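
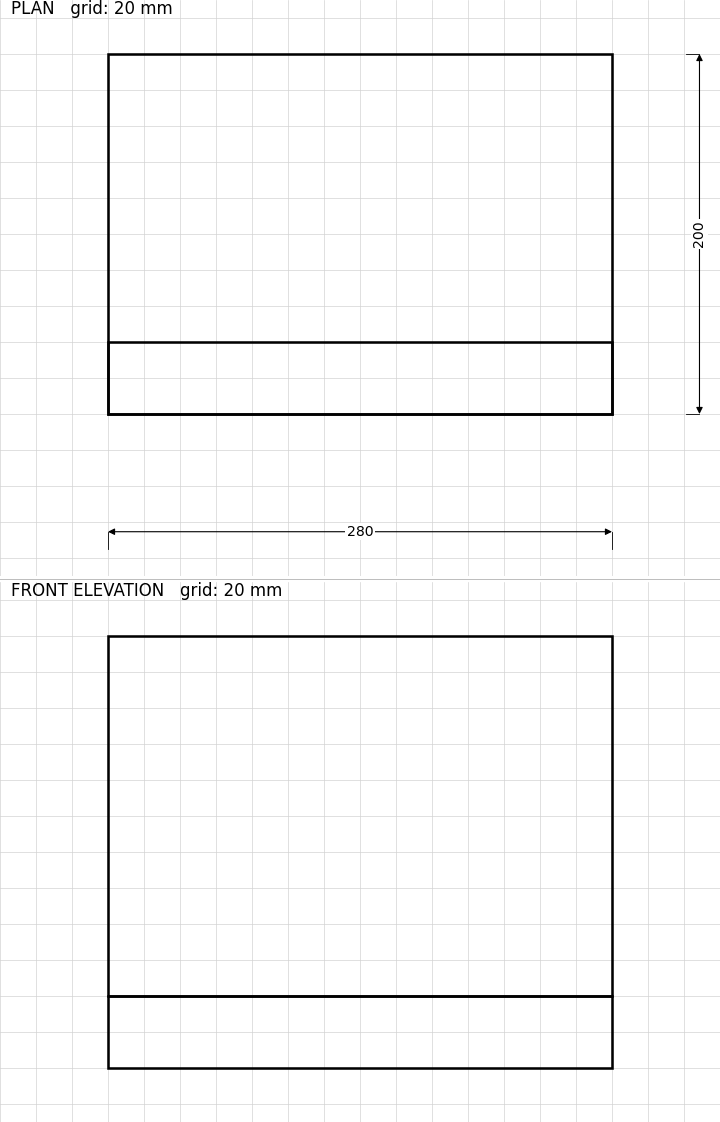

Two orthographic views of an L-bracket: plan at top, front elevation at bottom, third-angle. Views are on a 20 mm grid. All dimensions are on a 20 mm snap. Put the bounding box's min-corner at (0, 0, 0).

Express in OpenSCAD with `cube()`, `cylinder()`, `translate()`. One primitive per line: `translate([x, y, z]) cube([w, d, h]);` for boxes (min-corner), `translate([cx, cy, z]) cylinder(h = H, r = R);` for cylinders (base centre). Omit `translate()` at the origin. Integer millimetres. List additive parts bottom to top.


cube([280, 200, 40]);
translate([0, 0, 40]) cube([280, 40, 200]);


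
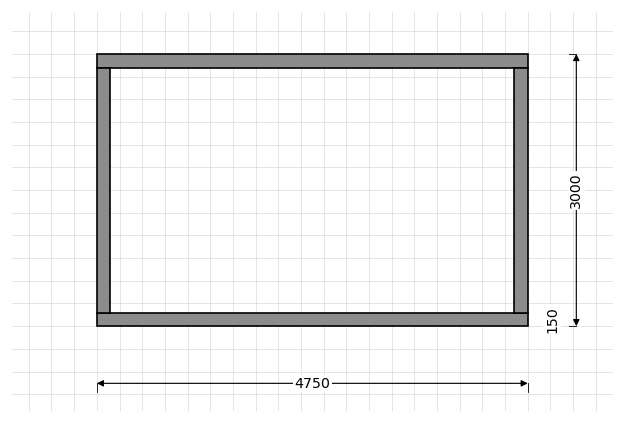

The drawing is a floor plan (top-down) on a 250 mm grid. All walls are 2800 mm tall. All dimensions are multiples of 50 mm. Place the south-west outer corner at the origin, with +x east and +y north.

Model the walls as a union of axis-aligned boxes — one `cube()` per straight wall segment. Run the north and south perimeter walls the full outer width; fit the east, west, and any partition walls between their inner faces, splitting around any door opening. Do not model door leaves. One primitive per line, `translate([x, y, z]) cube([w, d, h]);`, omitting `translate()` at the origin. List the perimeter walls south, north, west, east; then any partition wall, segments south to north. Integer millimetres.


cube([4750, 150, 2800]);
translate([0, 2850, 0]) cube([4750, 150, 2800]);
translate([0, 150, 0]) cube([150, 2700, 2800]);
translate([4600, 150, 0]) cube([150, 2700, 2800]);


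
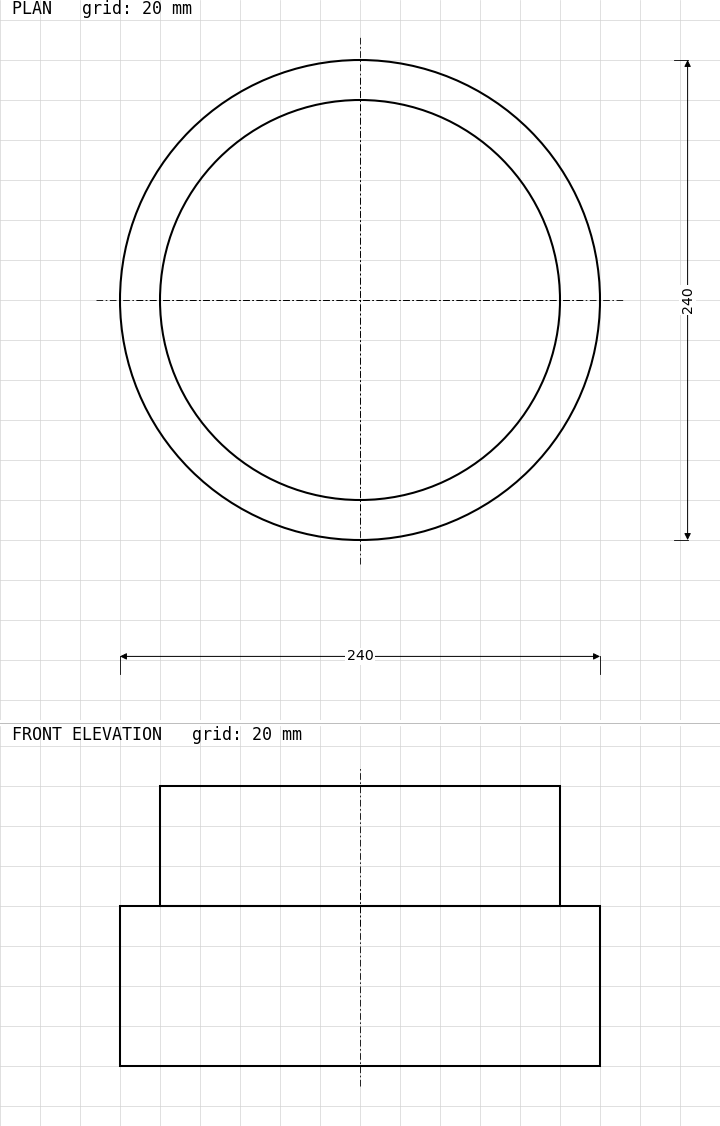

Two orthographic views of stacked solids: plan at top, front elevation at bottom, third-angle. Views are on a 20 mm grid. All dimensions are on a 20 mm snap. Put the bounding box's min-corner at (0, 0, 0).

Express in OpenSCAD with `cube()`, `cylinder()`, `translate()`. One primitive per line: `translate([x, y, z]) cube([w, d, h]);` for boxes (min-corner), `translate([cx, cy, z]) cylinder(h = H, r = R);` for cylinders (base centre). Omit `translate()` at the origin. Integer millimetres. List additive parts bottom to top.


translate([120, 120, 0]) cylinder(h = 80, r = 120);
translate([120, 120, 80]) cylinder(h = 60, r = 100);


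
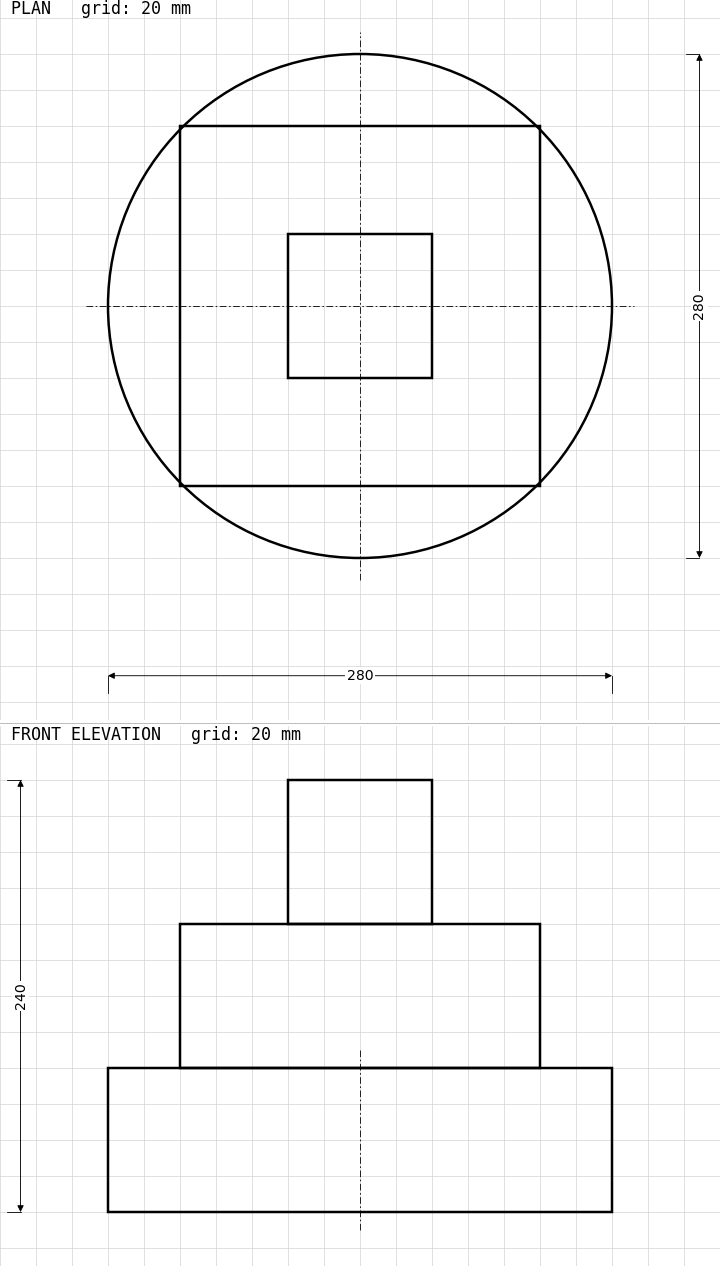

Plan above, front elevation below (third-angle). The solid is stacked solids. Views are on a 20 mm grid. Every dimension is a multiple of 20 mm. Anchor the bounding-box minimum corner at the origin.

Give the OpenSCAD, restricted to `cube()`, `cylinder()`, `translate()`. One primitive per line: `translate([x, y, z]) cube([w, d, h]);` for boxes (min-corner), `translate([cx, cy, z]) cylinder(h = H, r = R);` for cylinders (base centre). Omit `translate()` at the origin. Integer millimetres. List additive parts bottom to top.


translate([140, 140, 0]) cylinder(h = 80, r = 140);
translate([40, 40, 80]) cube([200, 200, 80]);
translate([100, 100, 160]) cube([80, 80, 80]);


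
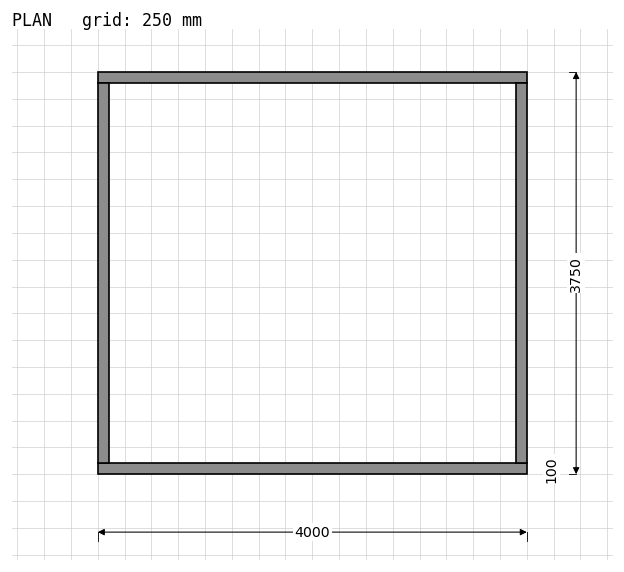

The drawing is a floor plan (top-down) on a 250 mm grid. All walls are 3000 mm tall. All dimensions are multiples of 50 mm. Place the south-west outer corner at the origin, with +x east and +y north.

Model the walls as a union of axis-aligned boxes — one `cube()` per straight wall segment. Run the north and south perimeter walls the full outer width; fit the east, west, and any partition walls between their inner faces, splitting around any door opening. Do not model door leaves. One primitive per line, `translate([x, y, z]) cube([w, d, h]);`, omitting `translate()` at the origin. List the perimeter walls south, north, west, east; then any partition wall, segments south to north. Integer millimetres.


cube([4000, 100, 3000]);
translate([0, 3650, 0]) cube([4000, 100, 3000]);
translate([0, 100, 0]) cube([100, 3550, 3000]);
translate([3900, 100, 0]) cube([100, 3550, 3000]);


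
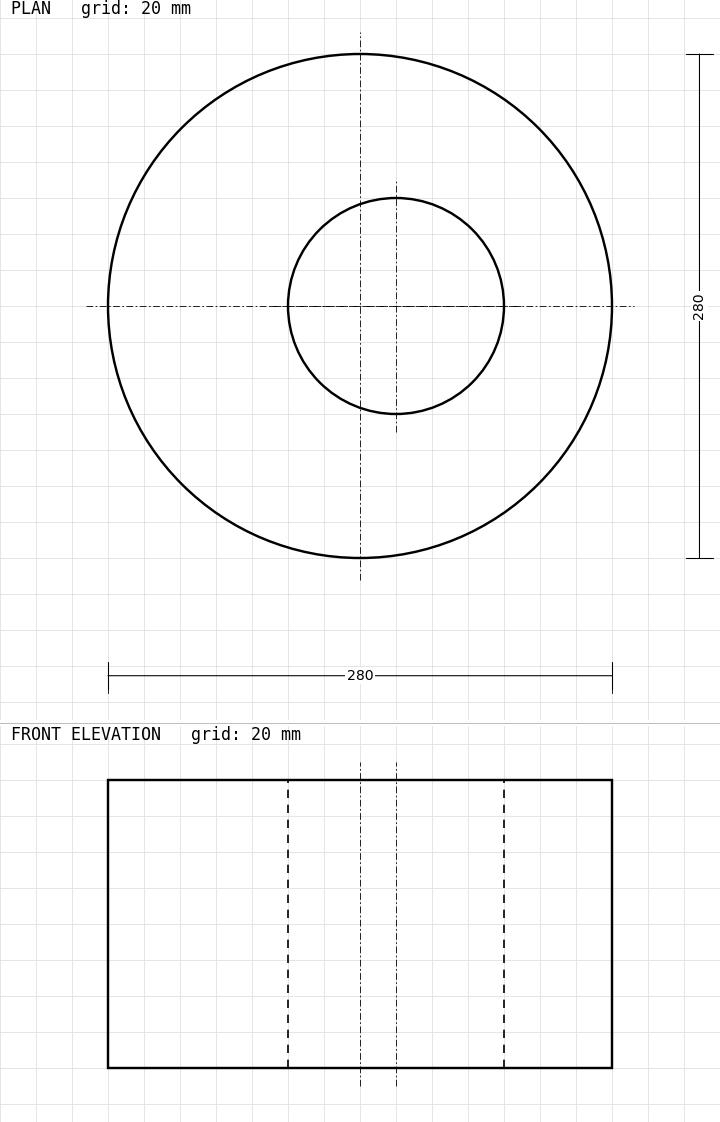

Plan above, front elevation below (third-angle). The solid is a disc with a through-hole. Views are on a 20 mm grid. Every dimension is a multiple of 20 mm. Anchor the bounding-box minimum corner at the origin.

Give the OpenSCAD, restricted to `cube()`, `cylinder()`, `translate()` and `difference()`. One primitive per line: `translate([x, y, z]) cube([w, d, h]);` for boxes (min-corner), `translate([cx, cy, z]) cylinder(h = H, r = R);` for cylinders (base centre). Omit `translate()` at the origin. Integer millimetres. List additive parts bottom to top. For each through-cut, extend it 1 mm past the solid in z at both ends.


difference() {
  translate([140, 140, 0]) cylinder(h = 160, r = 140);
  translate([160, 140, -1]) cylinder(h = 162, r = 60);
}


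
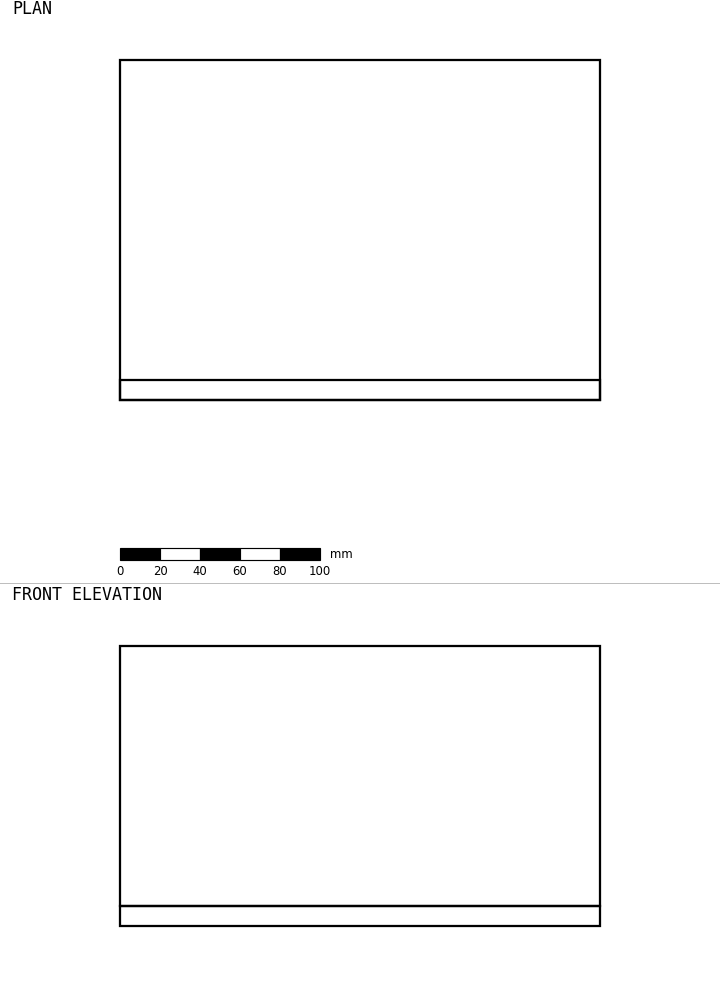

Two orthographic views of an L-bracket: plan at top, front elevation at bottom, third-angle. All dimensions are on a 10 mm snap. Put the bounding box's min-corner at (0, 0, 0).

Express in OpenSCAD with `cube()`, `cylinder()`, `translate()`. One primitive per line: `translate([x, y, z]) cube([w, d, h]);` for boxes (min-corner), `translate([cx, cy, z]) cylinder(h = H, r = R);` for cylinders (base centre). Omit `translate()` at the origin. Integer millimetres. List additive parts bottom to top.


cube([240, 170, 10]);
translate([0, 0, 10]) cube([240, 10, 130]);


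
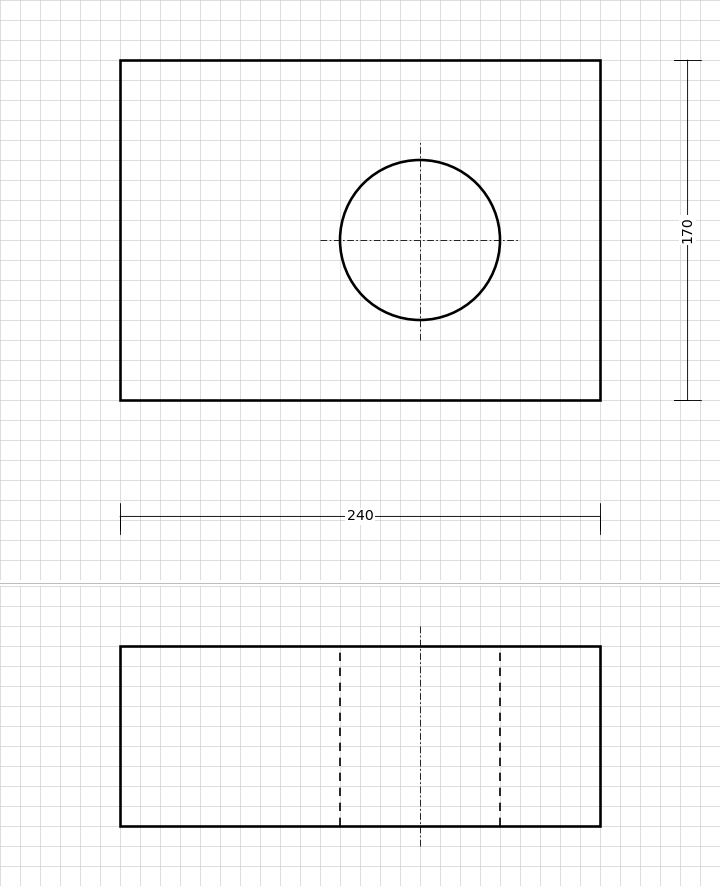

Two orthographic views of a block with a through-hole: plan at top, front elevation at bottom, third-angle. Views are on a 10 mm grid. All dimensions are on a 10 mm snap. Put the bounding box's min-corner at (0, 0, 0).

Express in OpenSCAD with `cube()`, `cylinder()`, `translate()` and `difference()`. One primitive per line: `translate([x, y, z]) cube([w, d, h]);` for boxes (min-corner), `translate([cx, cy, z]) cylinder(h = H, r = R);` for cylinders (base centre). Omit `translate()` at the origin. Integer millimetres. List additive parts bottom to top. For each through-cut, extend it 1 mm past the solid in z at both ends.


difference() {
  cube([240, 170, 90]);
  translate([150, 80, -1]) cylinder(h = 92, r = 40);
}


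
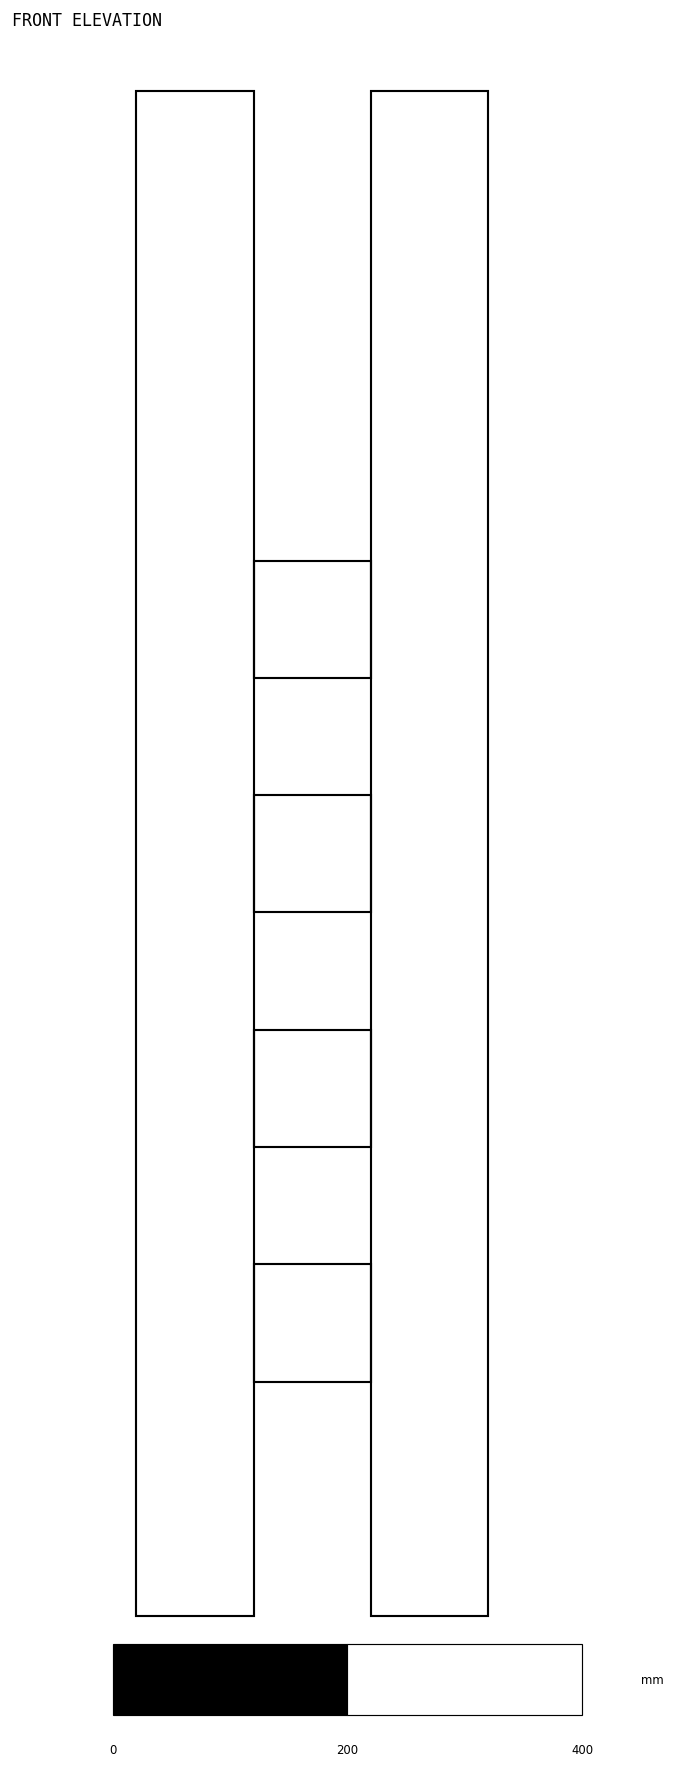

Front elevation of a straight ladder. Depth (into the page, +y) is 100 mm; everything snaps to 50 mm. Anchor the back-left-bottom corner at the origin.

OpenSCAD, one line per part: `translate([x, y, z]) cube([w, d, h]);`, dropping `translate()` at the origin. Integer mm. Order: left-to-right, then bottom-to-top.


cube([100, 100, 1300]);
translate([100, 0, 200]) cube([100, 100, 100]);
translate([100, 0, 400]) cube([100, 100, 100]);
translate([100, 0, 600]) cube([100, 100, 100]);
translate([100, 0, 800]) cube([100, 100, 100]);
translate([200, 0, 0]) cube([100, 100, 1300]);


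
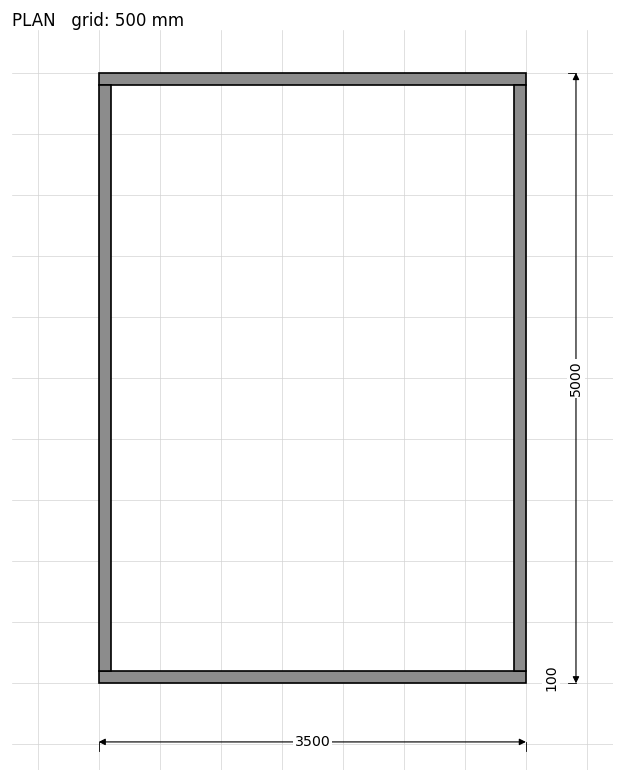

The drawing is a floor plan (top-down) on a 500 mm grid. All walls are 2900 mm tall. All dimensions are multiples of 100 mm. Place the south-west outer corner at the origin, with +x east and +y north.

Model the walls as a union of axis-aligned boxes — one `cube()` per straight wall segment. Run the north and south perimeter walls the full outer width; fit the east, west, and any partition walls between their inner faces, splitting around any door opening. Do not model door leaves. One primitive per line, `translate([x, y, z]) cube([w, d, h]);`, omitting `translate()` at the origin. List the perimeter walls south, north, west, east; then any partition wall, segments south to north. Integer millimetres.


cube([3500, 100, 2900]);
translate([0, 4900, 0]) cube([3500, 100, 2900]);
translate([0, 100, 0]) cube([100, 4800, 2900]);
translate([3400, 100, 0]) cube([100, 4800, 2900]);


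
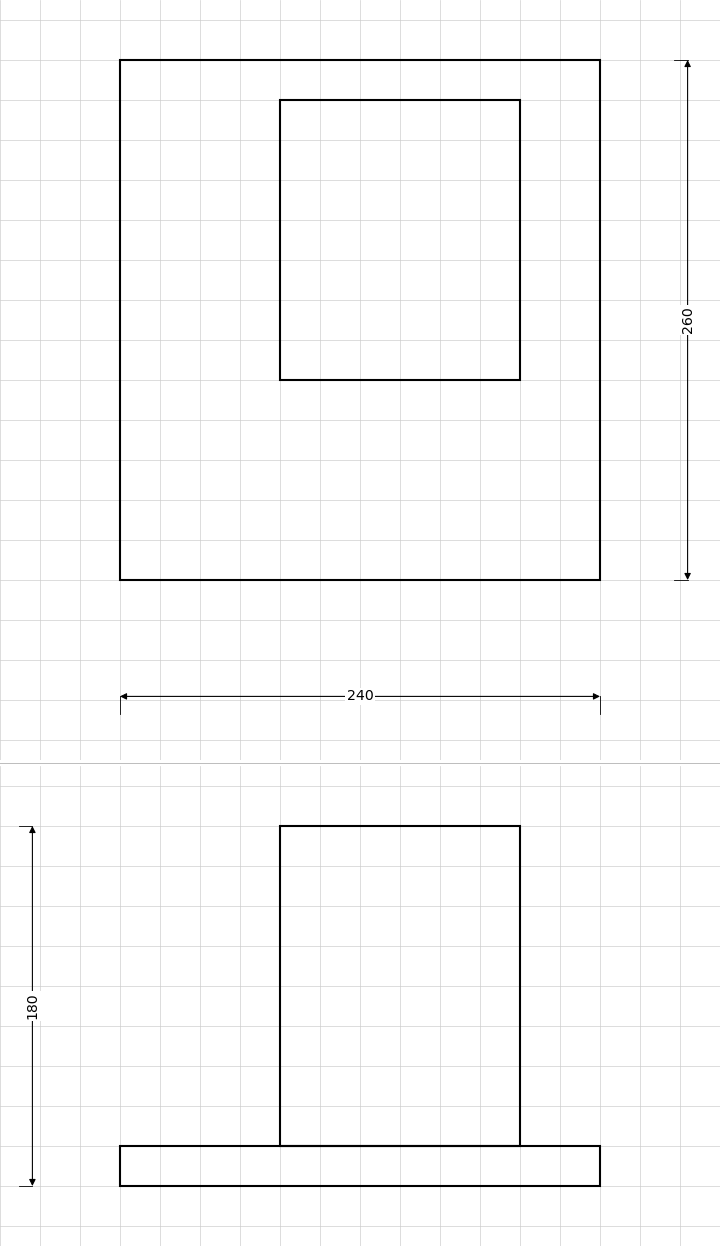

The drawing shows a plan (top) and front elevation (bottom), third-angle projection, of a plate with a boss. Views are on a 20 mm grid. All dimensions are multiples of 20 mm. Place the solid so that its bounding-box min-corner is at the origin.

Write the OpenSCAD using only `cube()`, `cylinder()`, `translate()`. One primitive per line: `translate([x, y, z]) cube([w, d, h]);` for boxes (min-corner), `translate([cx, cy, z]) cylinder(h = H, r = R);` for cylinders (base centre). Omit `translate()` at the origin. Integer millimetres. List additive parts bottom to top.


cube([240, 260, 20]);
translate([80, 100, 20]) cube([120, 140, 160]);


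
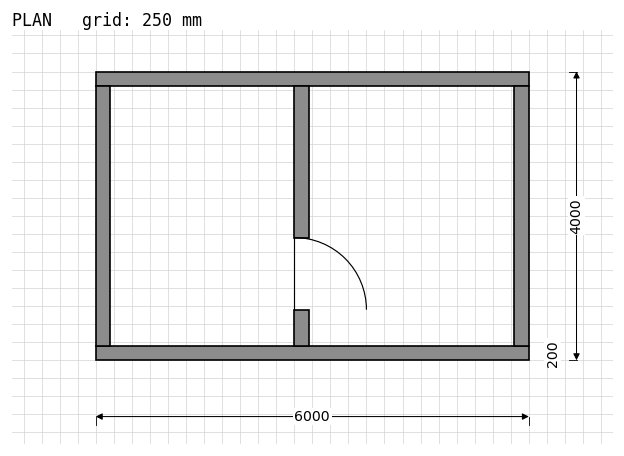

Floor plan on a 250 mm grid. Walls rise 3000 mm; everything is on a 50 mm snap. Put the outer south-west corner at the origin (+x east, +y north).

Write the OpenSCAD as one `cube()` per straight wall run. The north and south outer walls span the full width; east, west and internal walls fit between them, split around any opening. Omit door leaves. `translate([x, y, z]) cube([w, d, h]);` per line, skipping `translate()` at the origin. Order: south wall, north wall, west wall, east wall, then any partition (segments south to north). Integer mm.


cube([6000, 200, 3000]);
translate([0, 3800, 0]) cube([6000, 200, 3000]);
translate([0, 200, 0]) cube([200, 3600, 3000]);
translate([5800, 200, 0]) cube([200, 3600, 3000]);
translate([2750, 200, 0]) cube([200, 500, 3000]);
translate([2750, 1700, 0]) cube([200, 2100, 3000]);


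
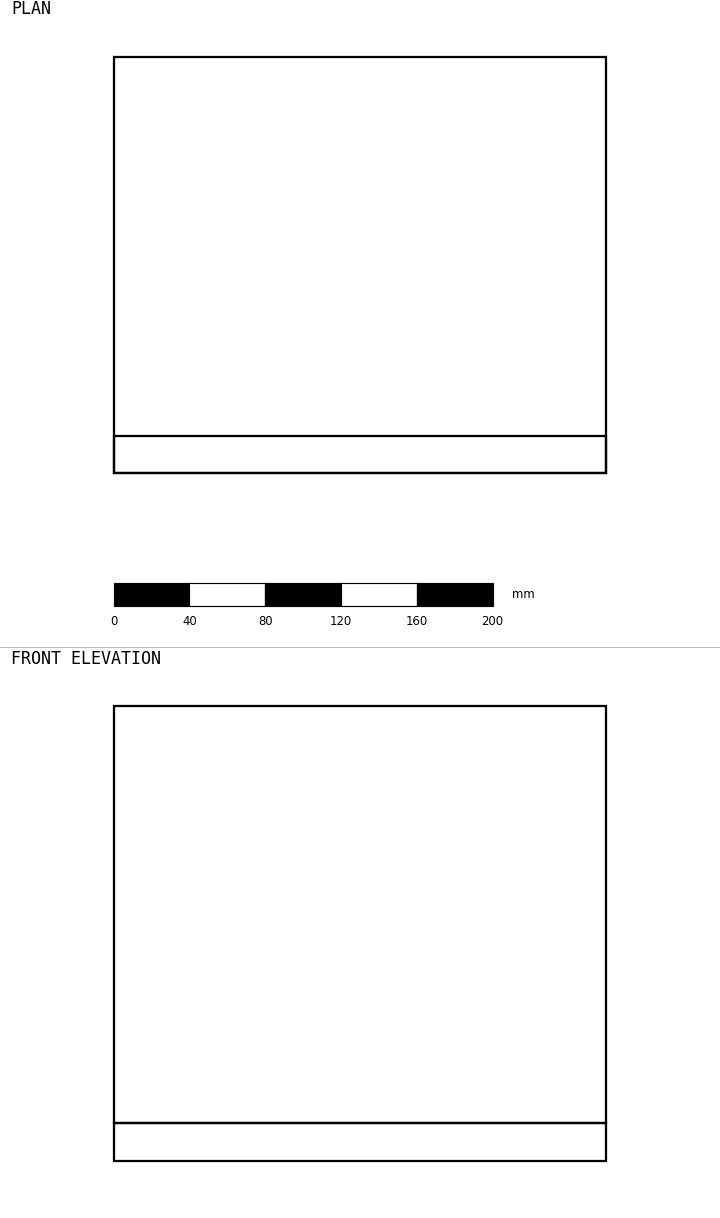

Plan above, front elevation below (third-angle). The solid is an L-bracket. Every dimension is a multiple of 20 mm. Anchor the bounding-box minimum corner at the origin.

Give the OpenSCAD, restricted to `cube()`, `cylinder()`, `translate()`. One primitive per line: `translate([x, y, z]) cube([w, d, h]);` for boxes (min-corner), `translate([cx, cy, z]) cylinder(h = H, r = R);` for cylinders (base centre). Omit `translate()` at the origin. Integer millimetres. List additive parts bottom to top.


cube([260, 220, 20]);
translate([0, 0, 20]) cube([260, 20, 220]);


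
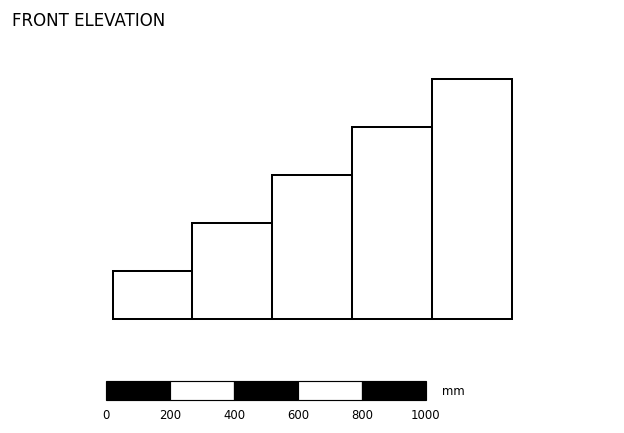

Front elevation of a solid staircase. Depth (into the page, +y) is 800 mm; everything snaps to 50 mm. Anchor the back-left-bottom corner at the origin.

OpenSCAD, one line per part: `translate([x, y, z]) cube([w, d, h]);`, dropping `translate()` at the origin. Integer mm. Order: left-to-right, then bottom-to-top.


cube([250, 800, 150]);
translate([250, 0, 0]) cube([250, 800, 300]);
translate([500, 0, 0]) cube([250, 800, 450]);
translate([750, 0, 0]) cube([250, 800, 600]);
translate([1000, 0, 0]) cube([250, 800, 750]);


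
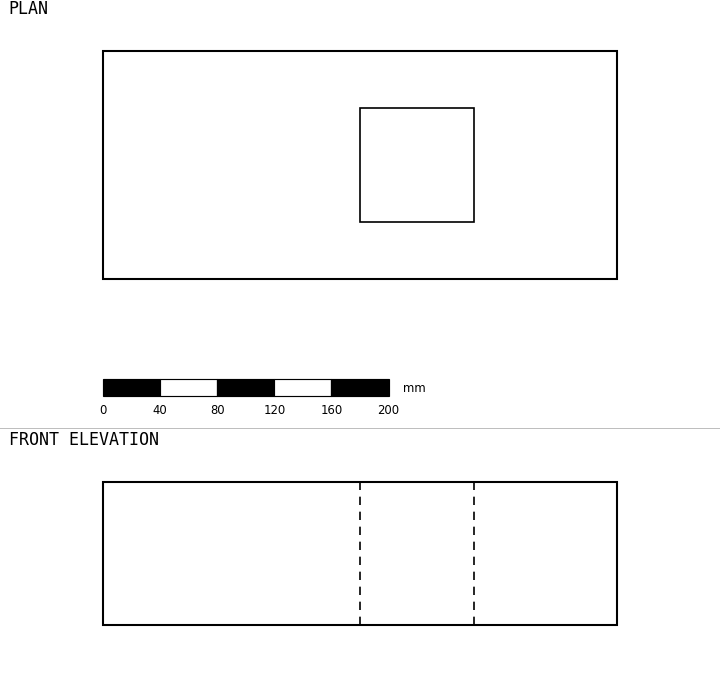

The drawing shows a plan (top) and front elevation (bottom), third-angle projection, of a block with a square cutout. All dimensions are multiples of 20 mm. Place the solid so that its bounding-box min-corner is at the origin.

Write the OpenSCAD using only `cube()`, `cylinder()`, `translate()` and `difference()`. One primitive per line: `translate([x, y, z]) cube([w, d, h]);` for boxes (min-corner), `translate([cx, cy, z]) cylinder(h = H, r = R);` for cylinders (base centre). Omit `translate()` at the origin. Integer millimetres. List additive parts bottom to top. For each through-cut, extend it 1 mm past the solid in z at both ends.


difference() {
  cube([360, 160, 100]);
  translate([180, 40, -1]) cube([80, 80, 102]);
}


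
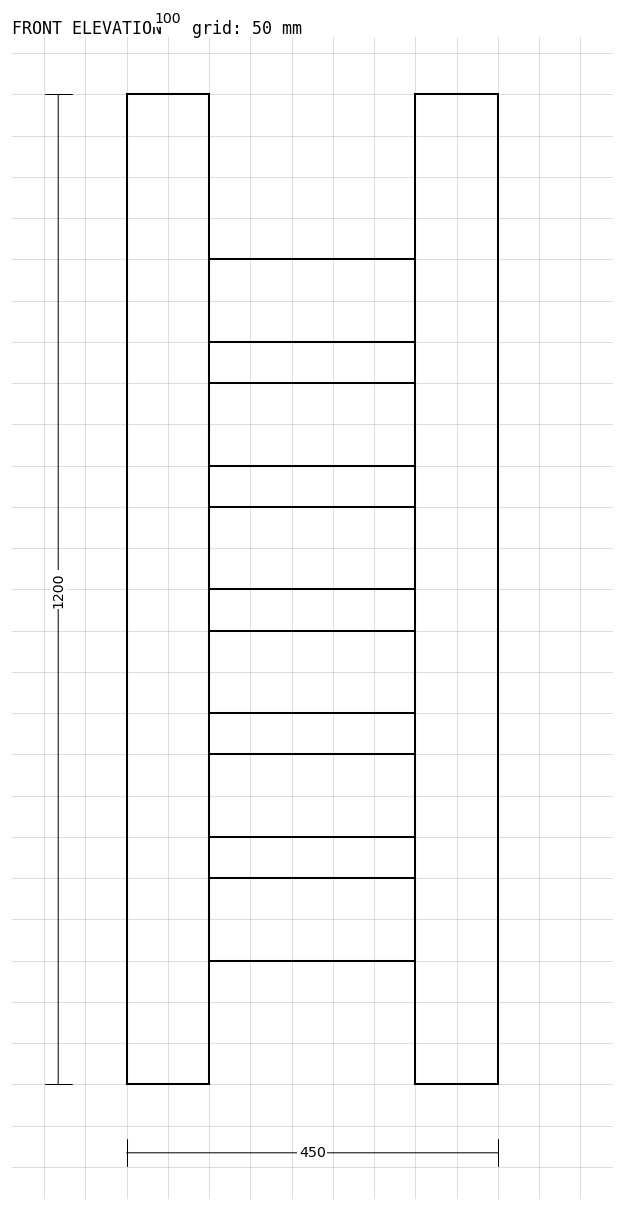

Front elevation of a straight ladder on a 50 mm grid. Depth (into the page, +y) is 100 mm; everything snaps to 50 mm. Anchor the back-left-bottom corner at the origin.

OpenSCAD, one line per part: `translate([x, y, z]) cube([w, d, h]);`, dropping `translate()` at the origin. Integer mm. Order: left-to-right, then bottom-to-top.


cube([100, 100, 1200]);
translate([100, 0, 150]) cube([250, 100, 100]);
translate([100, 0, 300]) cube([250, 100, 100]);
translate([100, 0, 450]) cube([250, 100, 100]);
translate([100, 0, 600]) cube([250, 100, 100]);
translate([100, 0, 750]) cube([250, 100, 100]);
translate([100, 0, 900]) cube([250, 100, 100]);
translate([350, 0, 0]) cube([100, 100, 1200]);


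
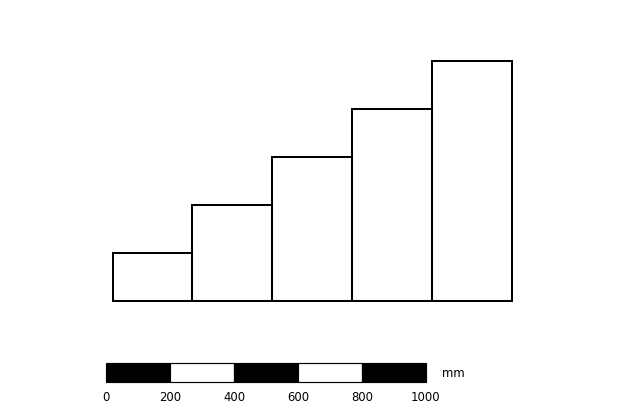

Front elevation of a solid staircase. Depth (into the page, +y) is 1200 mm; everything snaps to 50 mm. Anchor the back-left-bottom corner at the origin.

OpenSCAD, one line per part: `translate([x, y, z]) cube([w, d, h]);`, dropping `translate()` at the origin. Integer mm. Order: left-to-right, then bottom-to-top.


cube([250, 1200, 150]);
translate([250, 0, 0]) cube([250, 1200, 300]);
translate([500, 0, 0]) cube([250, 1200, 450]);
translate([750, 0, 0]) cube([250, 1200, 600]);
translate([1000, 0, 0]) cube([250, 1200, 750]);


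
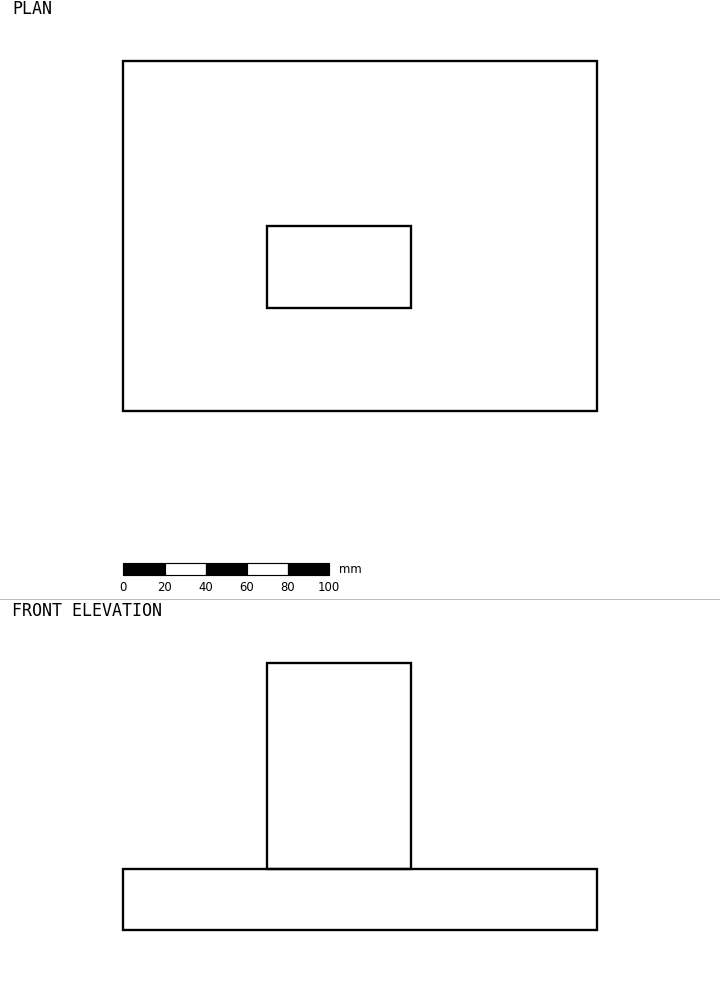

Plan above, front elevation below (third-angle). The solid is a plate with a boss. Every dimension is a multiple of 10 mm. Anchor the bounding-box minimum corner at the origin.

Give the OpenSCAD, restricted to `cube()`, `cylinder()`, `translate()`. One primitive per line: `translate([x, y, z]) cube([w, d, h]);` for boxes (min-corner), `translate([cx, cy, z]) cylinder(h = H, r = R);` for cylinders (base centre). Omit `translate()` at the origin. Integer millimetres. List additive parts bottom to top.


cube([230, 170, 30]);
translate([70, 50, 30]) cube([70, 40, 100]);


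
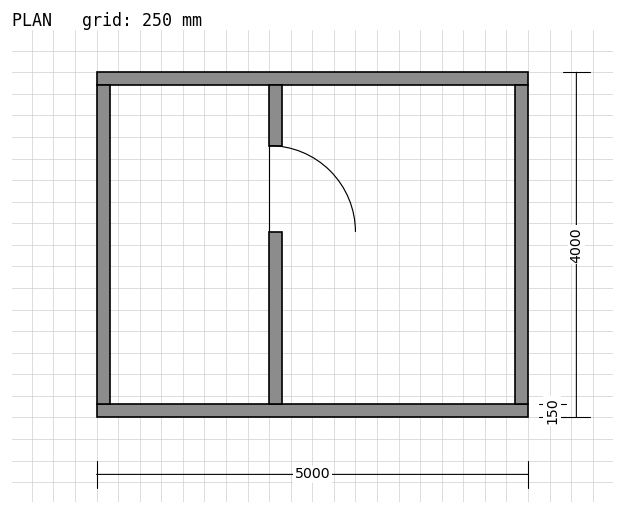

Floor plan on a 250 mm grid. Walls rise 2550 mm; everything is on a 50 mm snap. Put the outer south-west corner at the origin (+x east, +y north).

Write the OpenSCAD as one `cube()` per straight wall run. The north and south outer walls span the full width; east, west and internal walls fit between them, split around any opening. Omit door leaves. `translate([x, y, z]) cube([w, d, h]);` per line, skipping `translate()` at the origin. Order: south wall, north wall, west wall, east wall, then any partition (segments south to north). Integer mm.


cube([5000, 150, 2550]);
translate([0, 3850, 0]) cube([5000, 150, 2550]);
translate([0, 150, 0]) cube([150, 3700, 2550]);
translate([4850, 150, 0]) cube([150, 3700, 2550]);
translate([2000, 150, 0]) cube([150, 2000, 2550]);
translate([2000, 3150, 0]) cube([150, 700, 2550]);


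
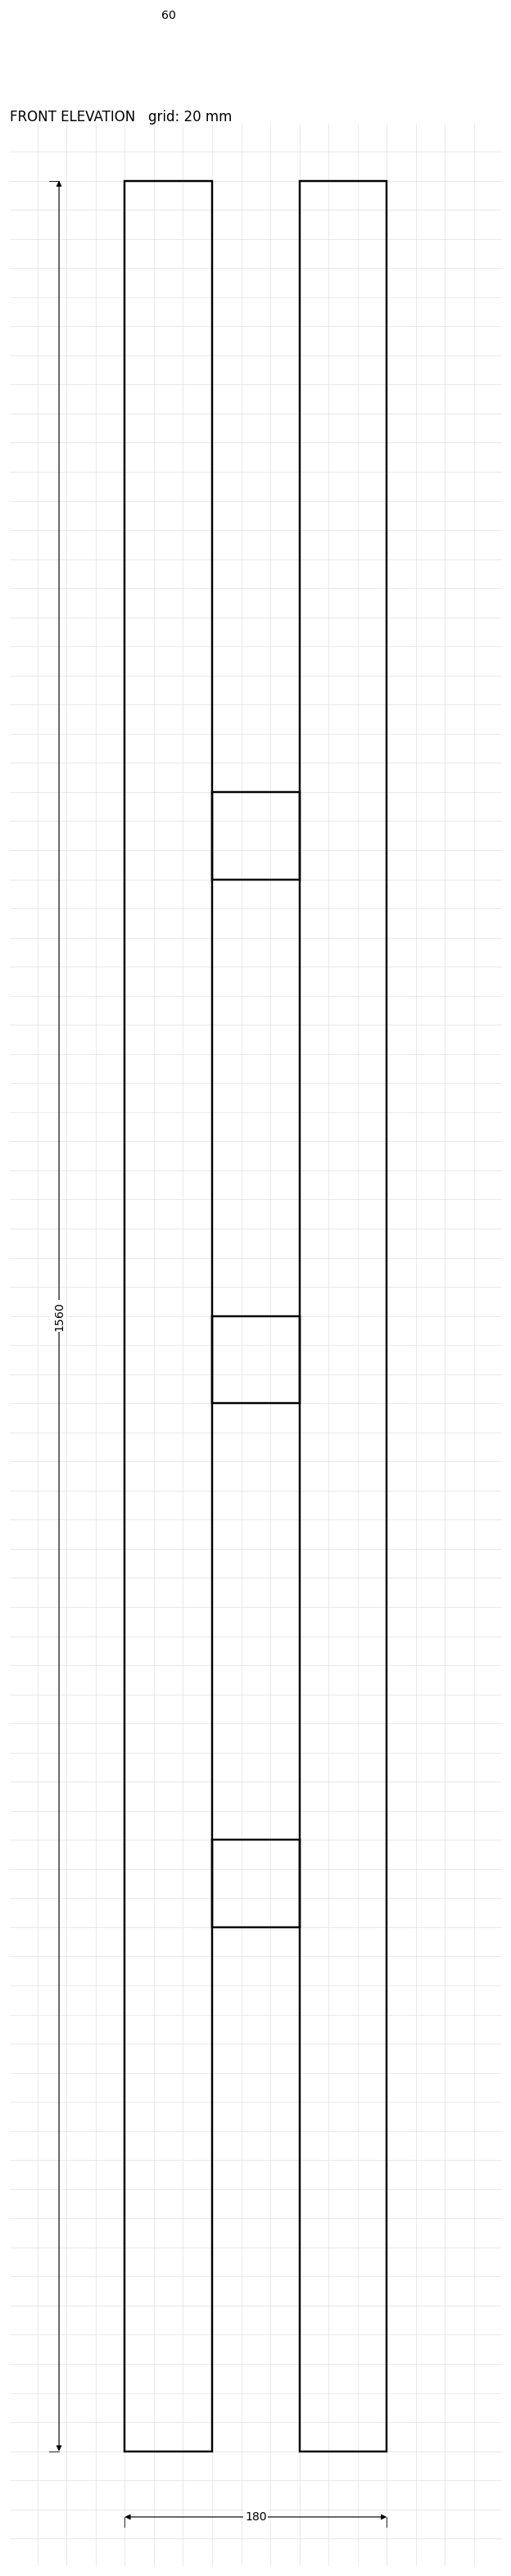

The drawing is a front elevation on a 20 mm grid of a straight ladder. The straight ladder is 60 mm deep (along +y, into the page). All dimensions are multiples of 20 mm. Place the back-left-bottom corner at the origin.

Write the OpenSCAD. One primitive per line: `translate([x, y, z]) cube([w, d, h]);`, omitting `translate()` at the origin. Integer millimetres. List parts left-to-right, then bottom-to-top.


cube([60, 60, 1560]);
translate([60, 0, 360]) cube([60, 60, 60]);
translate([60, 0, 720]) cube([60, 60, 60]);
translate([60, 0, 1080]) cube([60, 60, 60]);
translate([120, 0, 0]) cube([60, 60, 1560]);


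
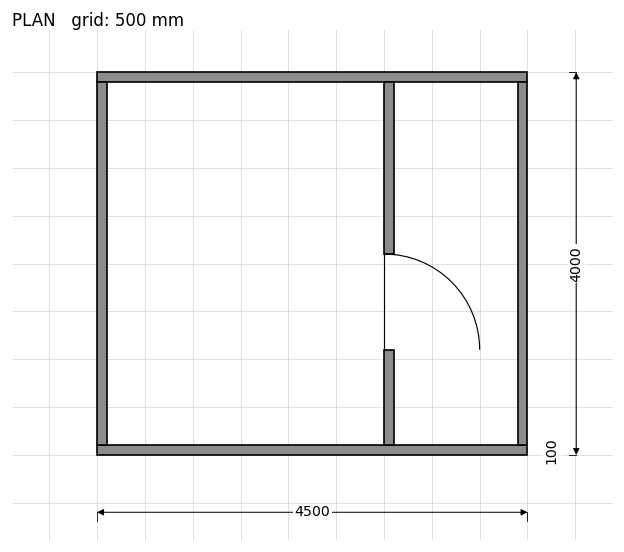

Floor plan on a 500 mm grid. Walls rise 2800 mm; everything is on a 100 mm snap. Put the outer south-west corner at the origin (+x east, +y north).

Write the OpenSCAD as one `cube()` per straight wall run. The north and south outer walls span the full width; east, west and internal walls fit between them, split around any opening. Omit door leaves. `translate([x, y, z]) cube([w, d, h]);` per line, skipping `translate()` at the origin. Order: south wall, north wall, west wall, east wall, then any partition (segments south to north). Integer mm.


cube([4500, 100, 2800]);
translate([0, 3900, 0]) cube([4500, 100, 2800]);
translate([0, 100, 0]) cube([100, 3800, 2800]);
translate([4400, 100, 0]) cube([100, 3800, 2800]);
translate([3000, 100, 0]) cube([100, 1000, 2800]);
translate([3000, 2100, 0]) cube([100, 1800, 2800]);


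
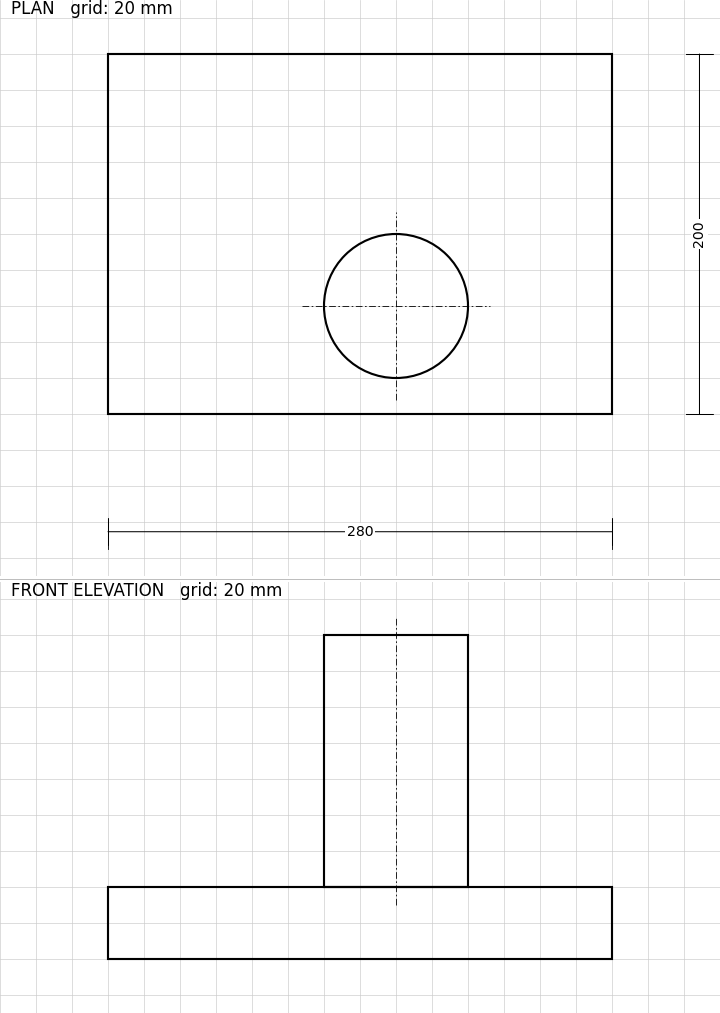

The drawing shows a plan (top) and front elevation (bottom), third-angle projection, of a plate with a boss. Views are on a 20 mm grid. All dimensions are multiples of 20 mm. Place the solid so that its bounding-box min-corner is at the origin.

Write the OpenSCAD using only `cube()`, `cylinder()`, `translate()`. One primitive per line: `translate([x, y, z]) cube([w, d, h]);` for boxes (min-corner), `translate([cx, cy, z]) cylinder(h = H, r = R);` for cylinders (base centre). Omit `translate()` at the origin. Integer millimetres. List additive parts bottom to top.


cube([280, 200, 40]);
translate([160, 60, 40]) cylinder(h = 140, r = 40);


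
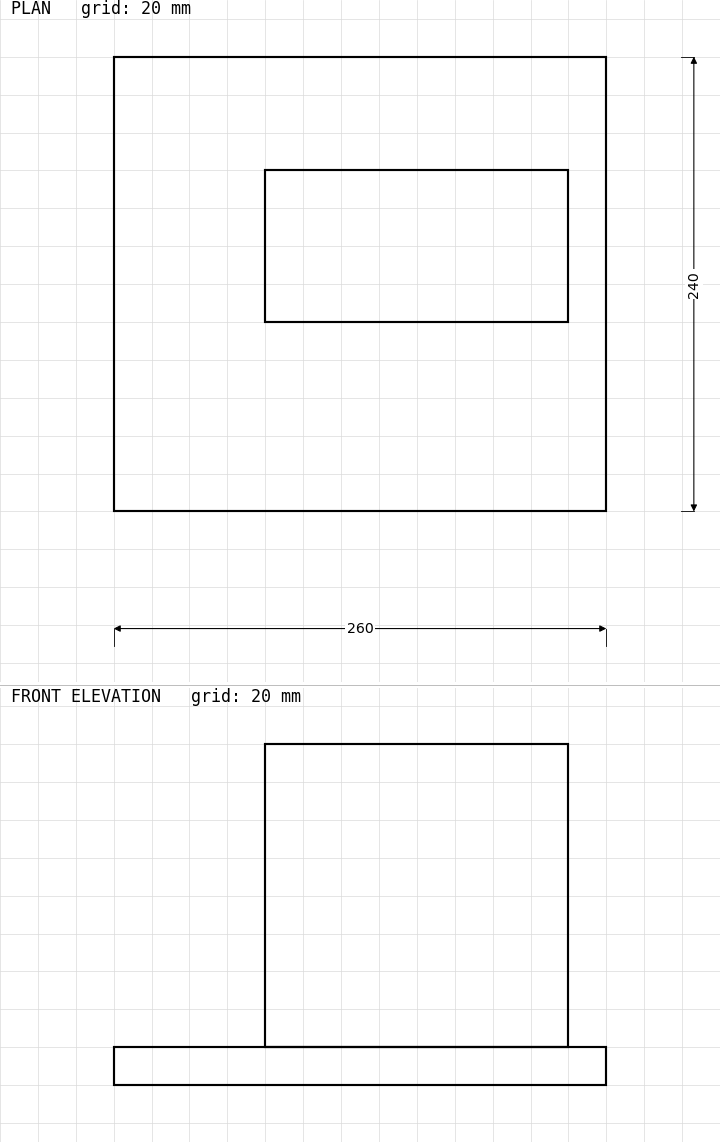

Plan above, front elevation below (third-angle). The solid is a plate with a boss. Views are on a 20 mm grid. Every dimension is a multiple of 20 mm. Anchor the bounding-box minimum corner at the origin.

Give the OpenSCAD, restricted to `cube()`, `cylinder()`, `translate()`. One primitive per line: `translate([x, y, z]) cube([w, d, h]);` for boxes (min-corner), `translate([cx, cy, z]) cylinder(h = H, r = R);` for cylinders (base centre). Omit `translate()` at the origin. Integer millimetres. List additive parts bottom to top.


cube([260, 240, 20]);
translate([80, 100, 20]) cube([160, 80, 160]);


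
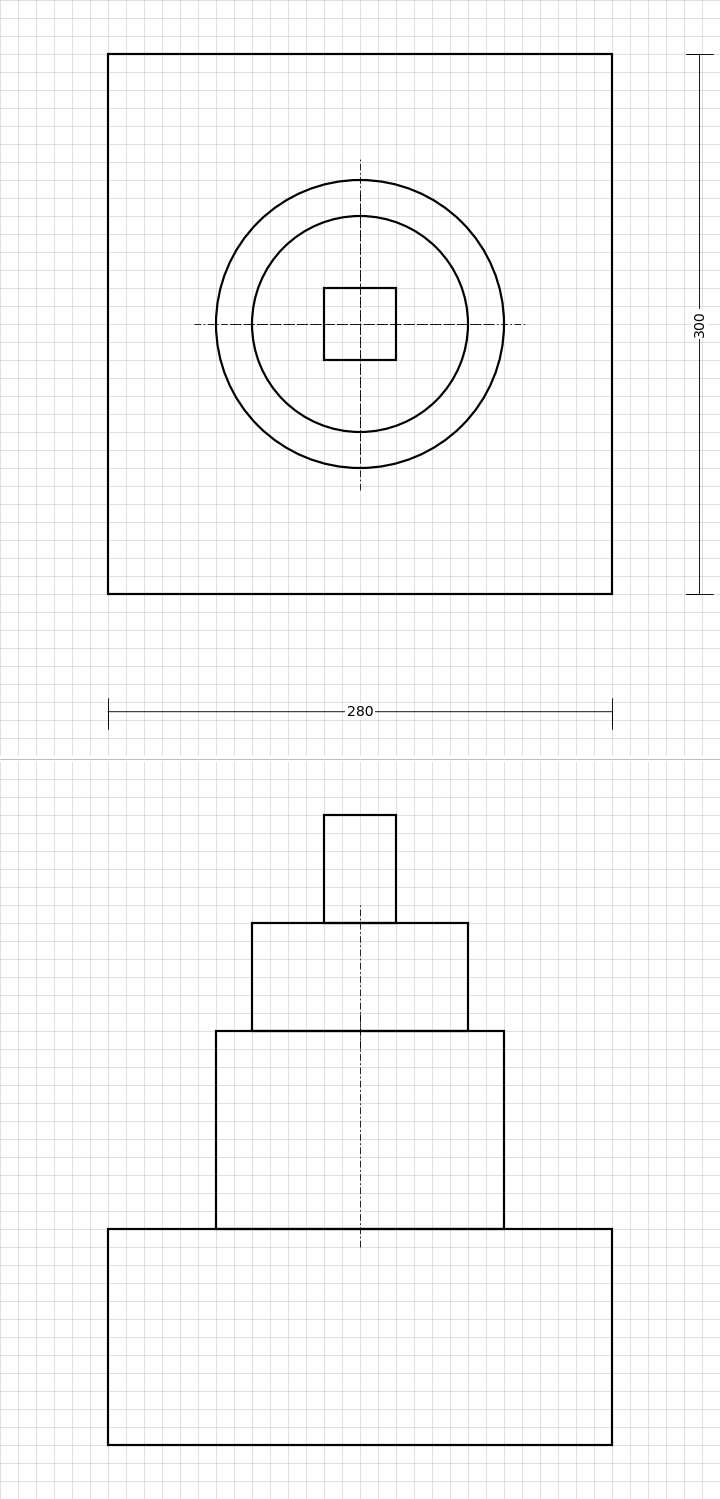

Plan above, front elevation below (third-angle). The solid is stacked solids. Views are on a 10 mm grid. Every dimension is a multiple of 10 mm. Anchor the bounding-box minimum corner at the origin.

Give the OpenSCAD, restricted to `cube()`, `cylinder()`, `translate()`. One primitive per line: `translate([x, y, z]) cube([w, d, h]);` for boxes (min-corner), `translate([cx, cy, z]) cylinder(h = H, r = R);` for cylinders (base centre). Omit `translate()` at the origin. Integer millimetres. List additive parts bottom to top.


cube([280, 300, 120]);
translate([140, 150, 120]) cylinder(h = 110, r = 80);
translate([140, 150, 230]) cylinder(h = 60, r = 60);
translate([120, 130, 290]) cube([40, 40, 60]);


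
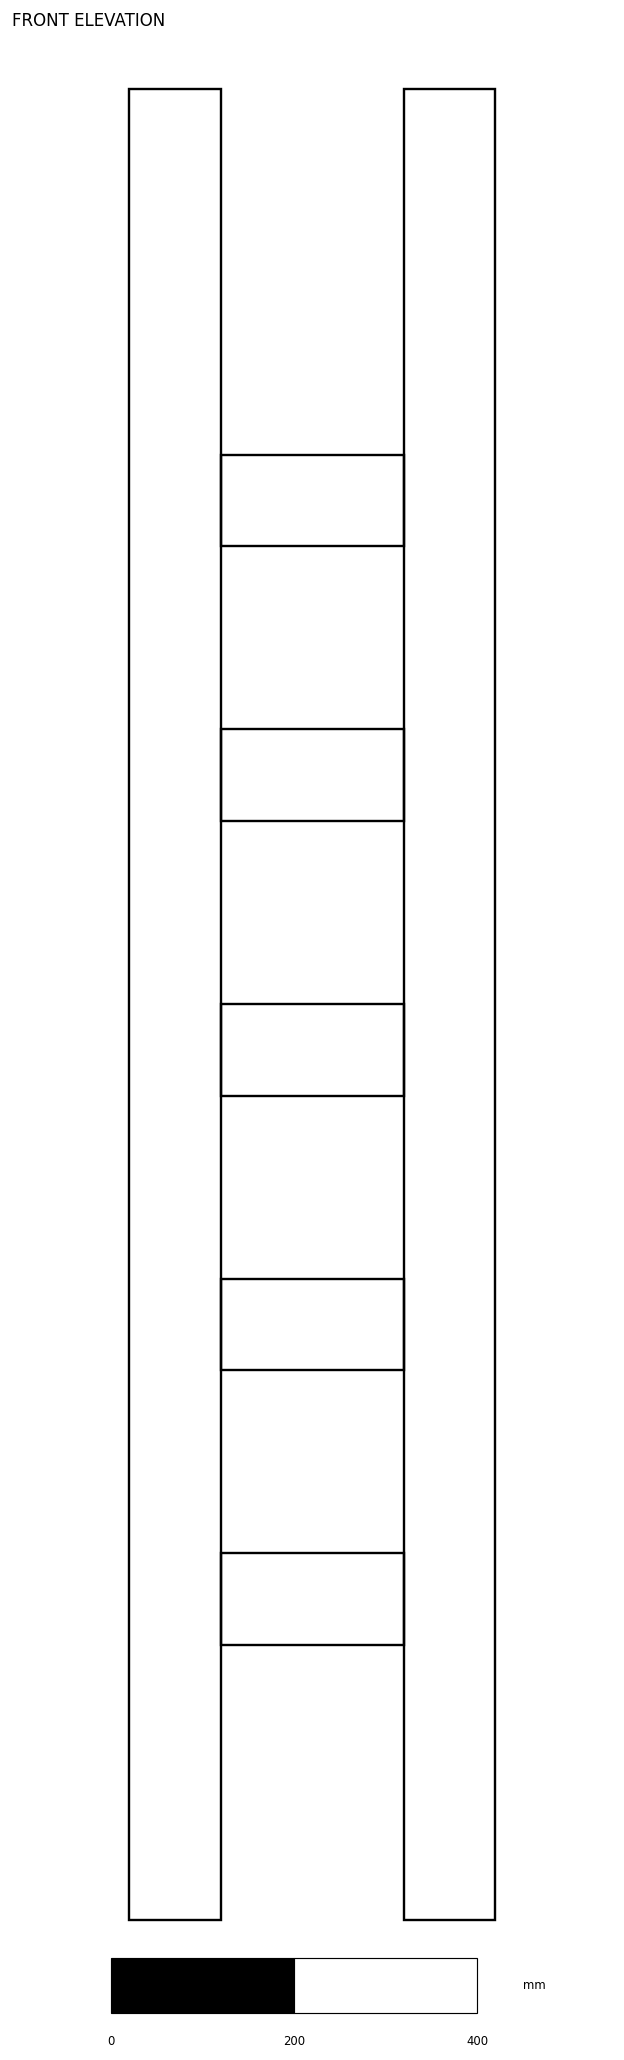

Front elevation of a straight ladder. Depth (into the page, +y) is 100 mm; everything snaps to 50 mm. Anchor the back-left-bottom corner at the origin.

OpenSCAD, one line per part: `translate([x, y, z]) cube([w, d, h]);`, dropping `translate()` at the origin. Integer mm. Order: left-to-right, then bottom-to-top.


cube([100, 100, 2000]);
translate([100, 0, 300]) cube([200, 100, 100]);
translate([100, 0, 600]) cube([200, 100, 100]);
translate([100, 0, 900]) cube([200, 100, 100]);
translate([100, 0, 1200]) cube([200, 100, 100]);
translate([100, 0, 1500]) cube([200, 100, 100]);
translate([300, 0, 0]) cube([100, 100, 2000]);


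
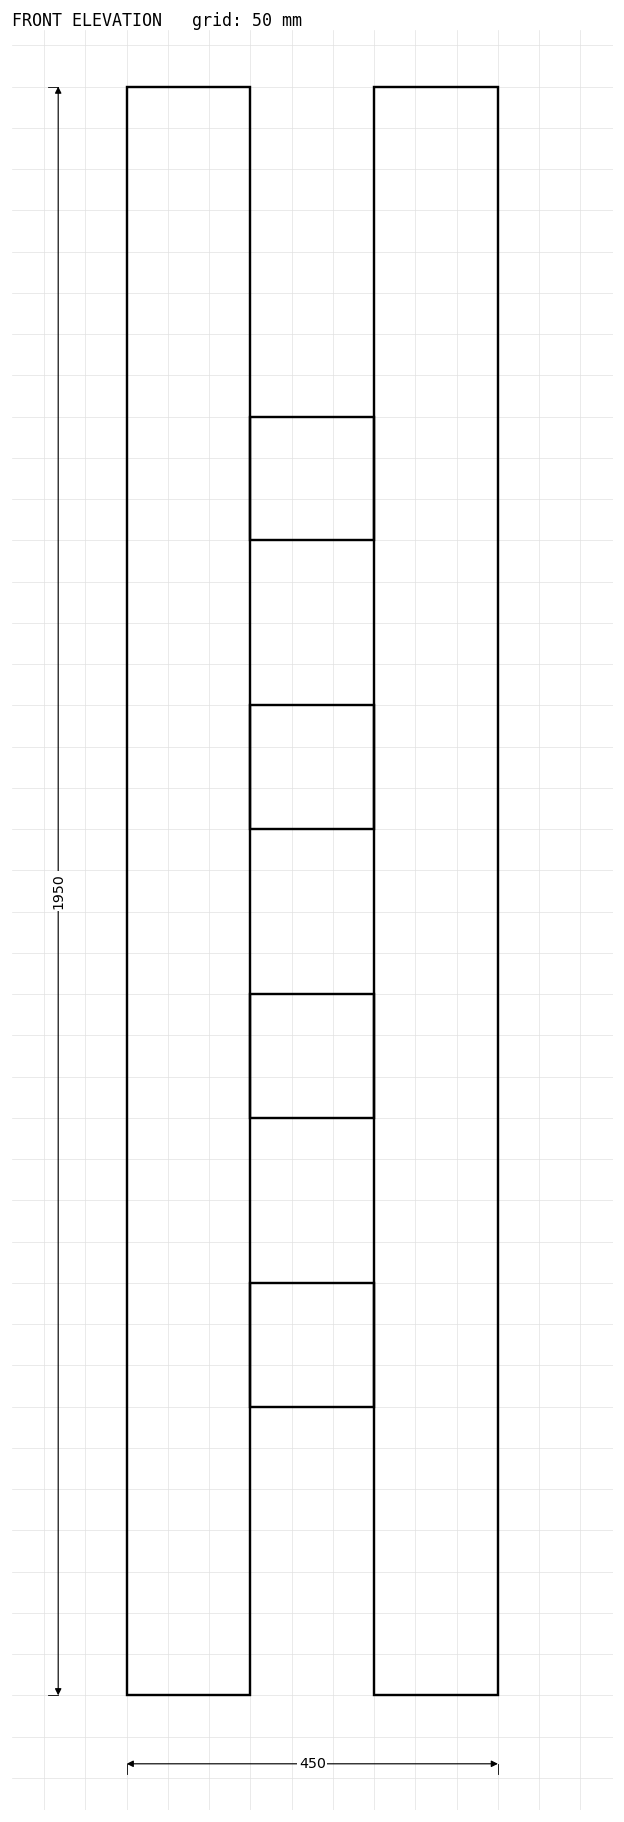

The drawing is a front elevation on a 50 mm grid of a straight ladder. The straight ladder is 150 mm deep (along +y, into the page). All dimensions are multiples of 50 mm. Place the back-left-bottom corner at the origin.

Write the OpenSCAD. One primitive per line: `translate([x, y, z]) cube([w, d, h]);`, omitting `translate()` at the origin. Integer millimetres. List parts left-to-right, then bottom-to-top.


cube([150, 150, 1950]);
translate([150, 0, 350]) cube([150, 150, 150]);
translate([150, 0, 700]) cube([150, 150, 150]);
translate([150, 0, 1050]) cube([150, 150, 150]);
translate([150, 0, 1400]) cube([150, 150, 150]);
translate([300, 0, 0]) cube([150, 150, 1950]);


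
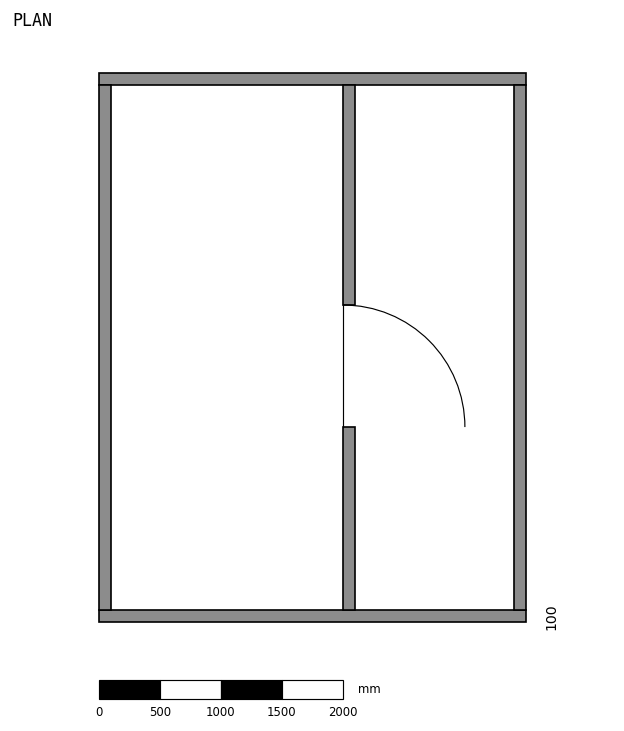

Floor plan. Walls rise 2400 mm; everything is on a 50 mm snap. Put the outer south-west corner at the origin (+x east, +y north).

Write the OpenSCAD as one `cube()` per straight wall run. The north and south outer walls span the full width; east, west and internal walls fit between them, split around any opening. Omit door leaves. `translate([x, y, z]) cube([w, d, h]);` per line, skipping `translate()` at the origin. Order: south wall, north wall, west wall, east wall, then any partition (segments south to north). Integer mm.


cube([3500, 100, 2400]);
translate([0, 4400, 0]) cube([3500, 100, 2400]);
translate([0, 100, 0]) cube([100, 4300, 2400]);
translate([3400, 100, 0]) cube([100, 4300, 2400]);
translate([2000, 100, 0]) cube([100, 1500, 2400]);
translate([2000, 2600, 0]) cube([100, 1800, 2400]);


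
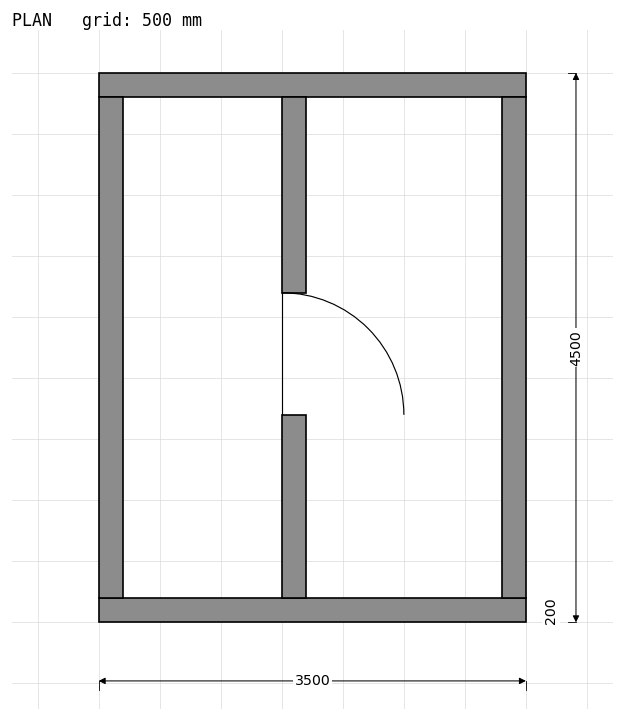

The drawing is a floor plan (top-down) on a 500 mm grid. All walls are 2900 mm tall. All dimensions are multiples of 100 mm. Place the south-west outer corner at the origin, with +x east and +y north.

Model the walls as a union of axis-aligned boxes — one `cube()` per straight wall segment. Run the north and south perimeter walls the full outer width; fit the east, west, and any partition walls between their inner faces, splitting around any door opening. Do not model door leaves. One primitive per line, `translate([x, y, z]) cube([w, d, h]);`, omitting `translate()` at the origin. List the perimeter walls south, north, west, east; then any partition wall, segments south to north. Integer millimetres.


cube([3500, 200, 2900]);
translate([0, 4300, 0]) cube([3500, 200, 2900]);
translate([0, 200, 0]) cube([200, 4100, 2900]);
translate([3300, 200, 0]) cube([200, 4100, 2900]);
translate([1500, 200, 0]) cube([200, 1500, 2900]);
translate([1500, 2700, 0]) cube([200, 1600, 2900]);


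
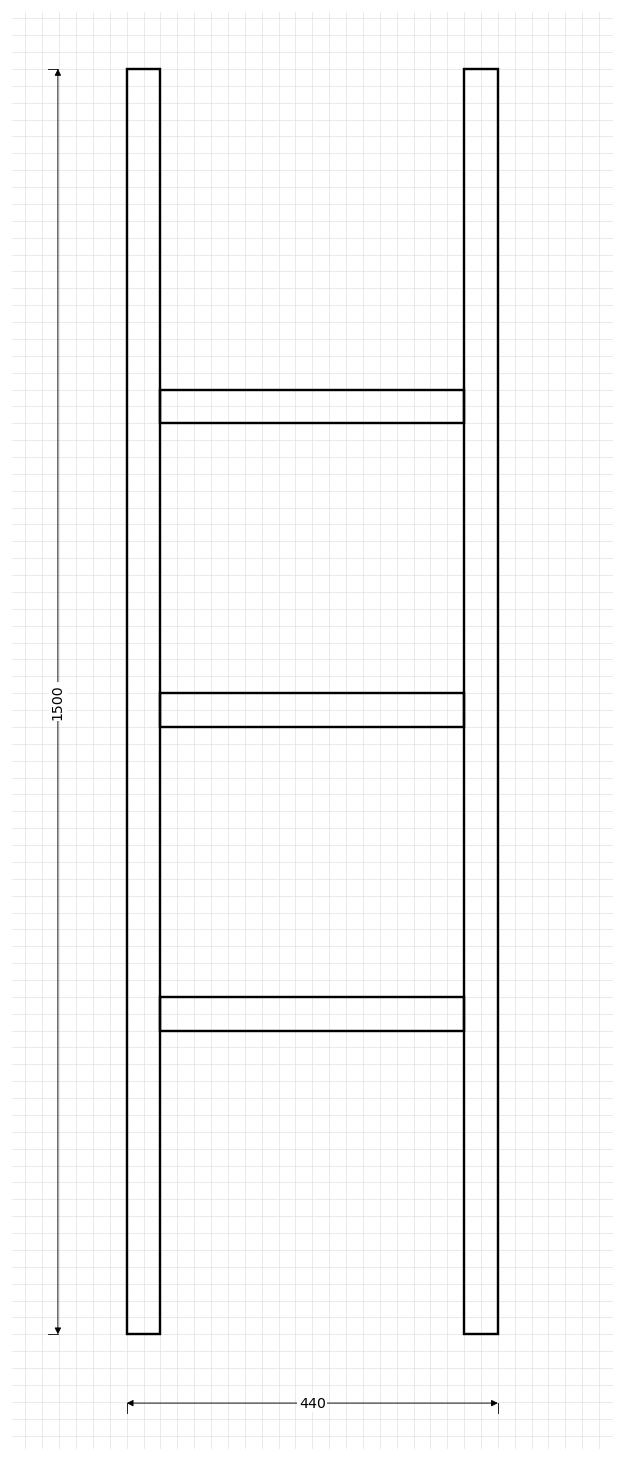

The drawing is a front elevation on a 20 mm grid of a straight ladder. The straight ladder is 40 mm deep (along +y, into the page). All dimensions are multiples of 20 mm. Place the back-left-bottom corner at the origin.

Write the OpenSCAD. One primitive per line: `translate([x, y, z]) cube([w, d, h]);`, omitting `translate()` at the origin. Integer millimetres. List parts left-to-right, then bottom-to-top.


cube([40, 40, 1500]);
translate([40, 0, 360]) cube([360, 40, 40]);
translate([40, 0, 720]) cube([360, 40, 40]);
translate([40, 0, 1080]) cube([360, 40, 40]);
translate([400, 0, 0]) cube([40, 40, 1500]);


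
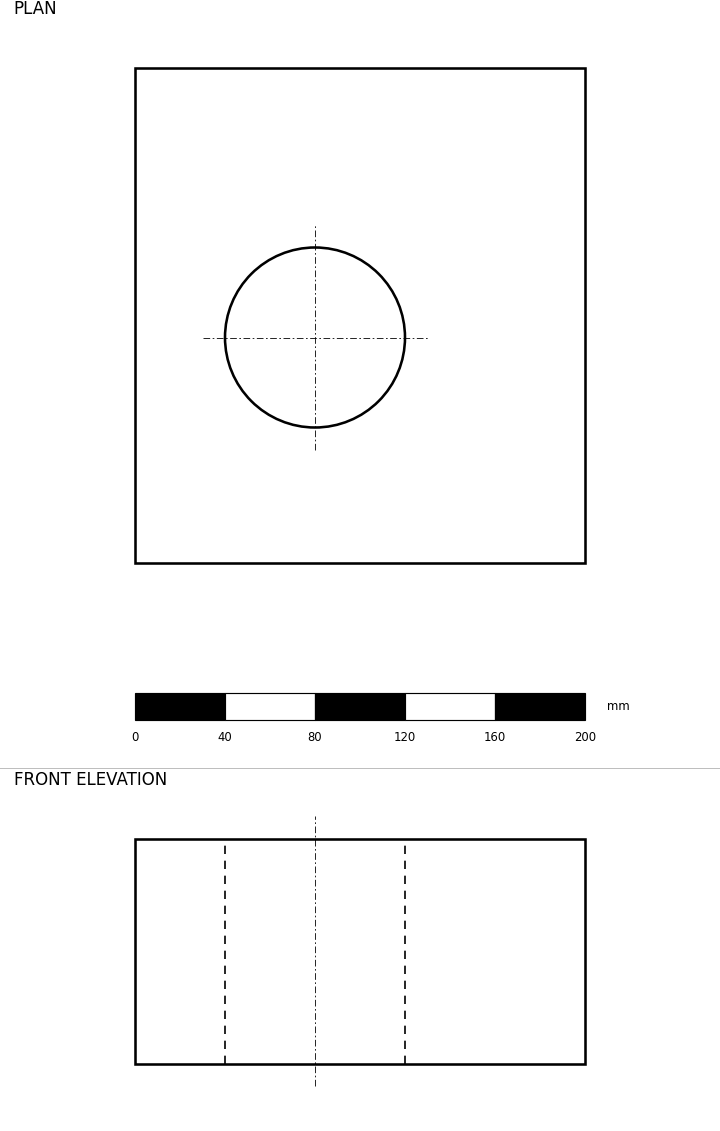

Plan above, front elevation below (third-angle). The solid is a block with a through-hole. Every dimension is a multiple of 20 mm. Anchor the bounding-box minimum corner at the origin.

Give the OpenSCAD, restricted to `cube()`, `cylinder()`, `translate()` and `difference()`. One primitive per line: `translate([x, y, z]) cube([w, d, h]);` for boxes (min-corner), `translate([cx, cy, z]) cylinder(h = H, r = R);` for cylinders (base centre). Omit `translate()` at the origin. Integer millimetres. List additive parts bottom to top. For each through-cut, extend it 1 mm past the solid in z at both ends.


difference() {
  cube([200, 220, 100]);
  translate([80, 100, -1]) cylinder(h = 102, r = 40);
}


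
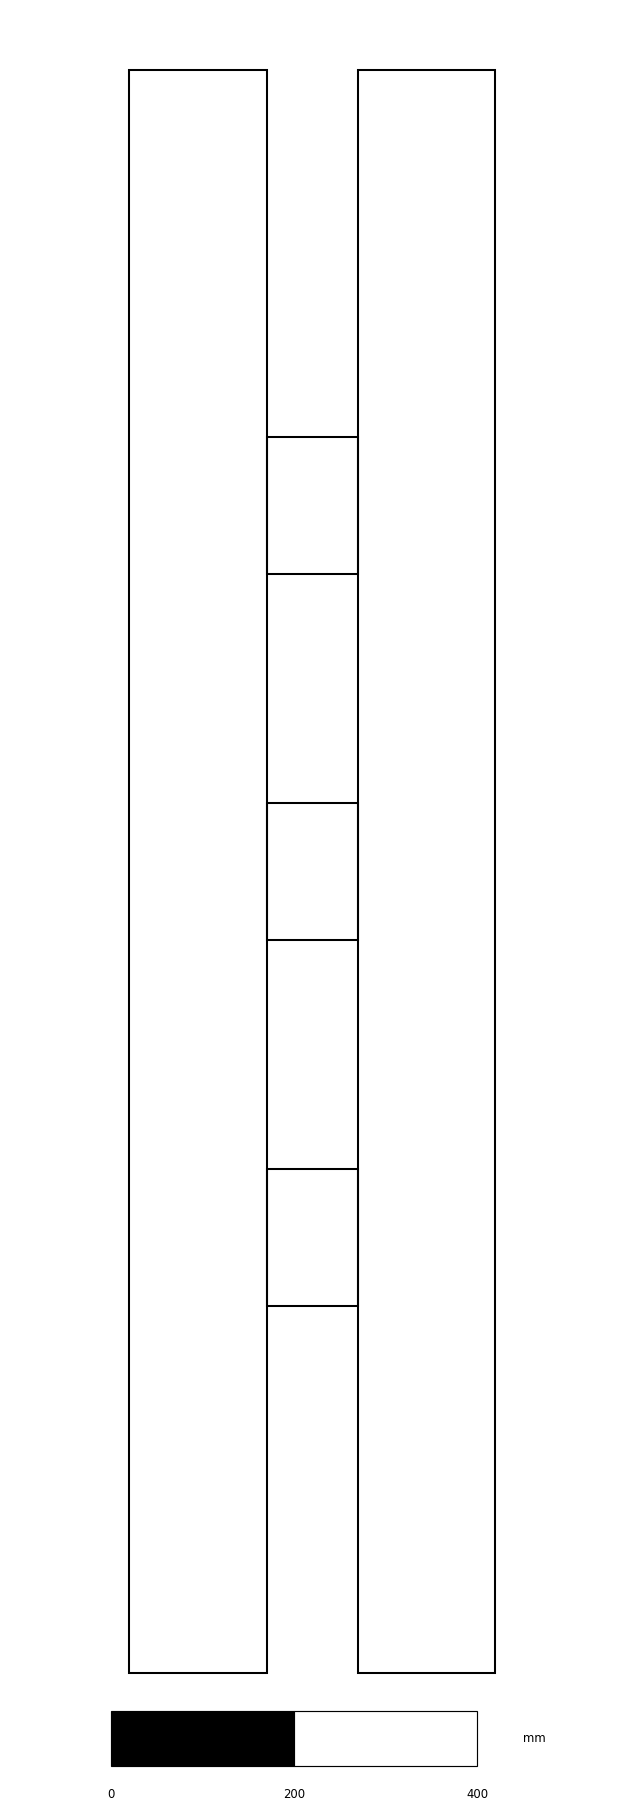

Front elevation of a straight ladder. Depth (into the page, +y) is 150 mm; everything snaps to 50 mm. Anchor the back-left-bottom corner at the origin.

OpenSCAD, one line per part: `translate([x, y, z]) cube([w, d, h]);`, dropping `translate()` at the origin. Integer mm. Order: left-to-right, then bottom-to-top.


cube([150, 150, 1750]);
translate([150, 0, 400]) cube([100, 150, 150]);
translate([150, 0, 800]) cube([100, 150, 150]);
translate([150, 0, 1200]) cube([100, 150, 150]);
translate([250, 0, 0]) cube([150, 150, 1750]);


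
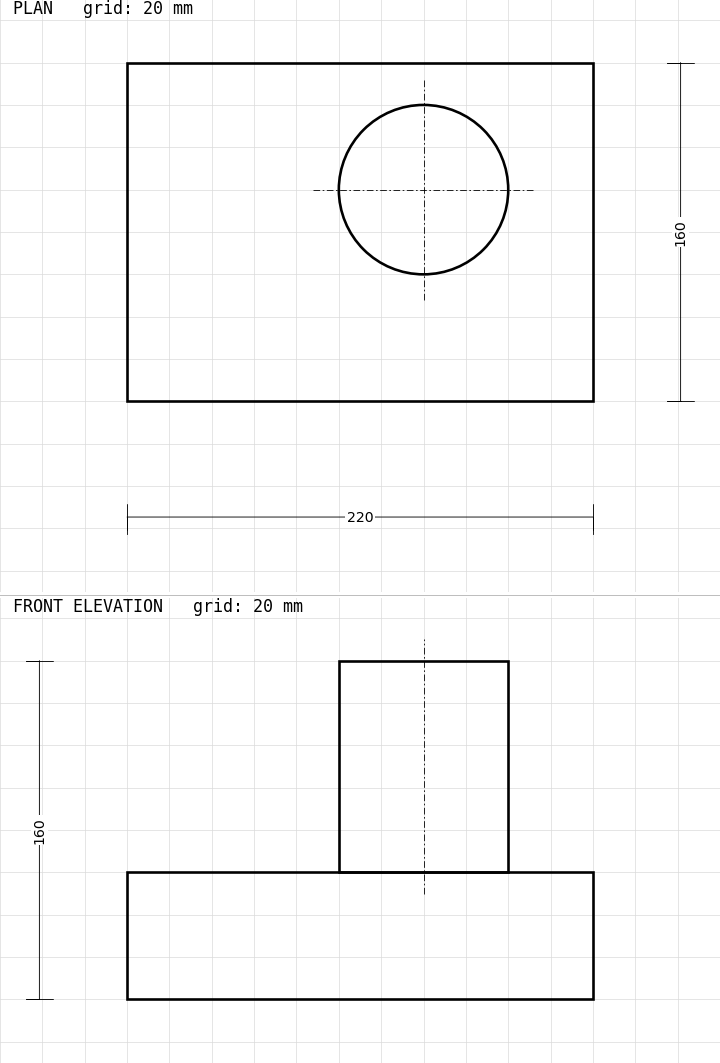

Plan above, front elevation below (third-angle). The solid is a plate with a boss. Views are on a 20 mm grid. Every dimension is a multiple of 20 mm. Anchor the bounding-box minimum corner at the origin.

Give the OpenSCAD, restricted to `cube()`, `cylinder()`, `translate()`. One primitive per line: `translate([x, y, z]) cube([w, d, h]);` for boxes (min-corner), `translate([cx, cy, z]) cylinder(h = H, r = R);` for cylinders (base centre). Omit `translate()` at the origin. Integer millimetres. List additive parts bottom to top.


cube([220, 160, 60]);
translate([140, 100, 60]) cylinder(h = 100, r = 40);
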